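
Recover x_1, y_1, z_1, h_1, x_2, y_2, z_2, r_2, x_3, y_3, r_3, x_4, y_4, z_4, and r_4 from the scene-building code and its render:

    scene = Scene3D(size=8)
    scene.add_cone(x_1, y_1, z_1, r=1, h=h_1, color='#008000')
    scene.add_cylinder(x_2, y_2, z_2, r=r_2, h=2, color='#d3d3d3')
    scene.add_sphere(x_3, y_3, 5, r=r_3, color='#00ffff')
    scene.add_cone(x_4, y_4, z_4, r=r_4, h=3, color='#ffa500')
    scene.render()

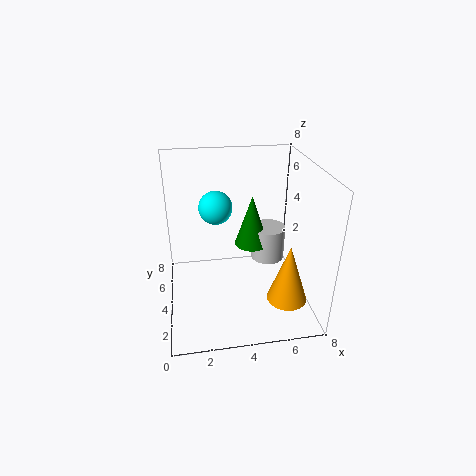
x_1 = 5; y_1 = 5; z_1 = 3; h_1 = 3; x_2 = 6; y_2 = 5; z_2 = 2; r_2 = 1; x_3 = 3; y_3 = 6; r_3 = 1; x_4 = 6; y_4 = 1; z_4 = 2; r_4 = 1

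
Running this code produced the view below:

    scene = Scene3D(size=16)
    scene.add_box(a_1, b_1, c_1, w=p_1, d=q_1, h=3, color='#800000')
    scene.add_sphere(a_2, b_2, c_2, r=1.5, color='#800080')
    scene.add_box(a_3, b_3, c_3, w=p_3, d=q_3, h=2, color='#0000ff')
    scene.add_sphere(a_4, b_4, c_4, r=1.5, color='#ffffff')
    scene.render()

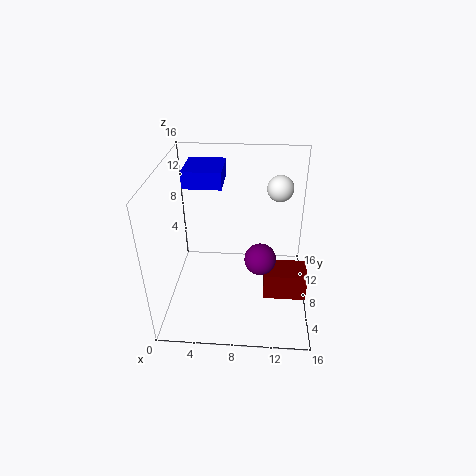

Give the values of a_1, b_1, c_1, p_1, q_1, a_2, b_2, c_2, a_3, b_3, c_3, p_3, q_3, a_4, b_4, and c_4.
a_1 = 11
b_1 = 4
c_1 = 3
p_1 = 4.5
q_1 = 3
a_2 = 10.5
b_2 = 3
c_2 = 9
a_3 = 1.5
b_3 = 10.5
c_3 = 12.5
p_3 = 4.5
q_3 = 5
a_4 = 12.5
b_4 = 11.5
c_4 = 12.5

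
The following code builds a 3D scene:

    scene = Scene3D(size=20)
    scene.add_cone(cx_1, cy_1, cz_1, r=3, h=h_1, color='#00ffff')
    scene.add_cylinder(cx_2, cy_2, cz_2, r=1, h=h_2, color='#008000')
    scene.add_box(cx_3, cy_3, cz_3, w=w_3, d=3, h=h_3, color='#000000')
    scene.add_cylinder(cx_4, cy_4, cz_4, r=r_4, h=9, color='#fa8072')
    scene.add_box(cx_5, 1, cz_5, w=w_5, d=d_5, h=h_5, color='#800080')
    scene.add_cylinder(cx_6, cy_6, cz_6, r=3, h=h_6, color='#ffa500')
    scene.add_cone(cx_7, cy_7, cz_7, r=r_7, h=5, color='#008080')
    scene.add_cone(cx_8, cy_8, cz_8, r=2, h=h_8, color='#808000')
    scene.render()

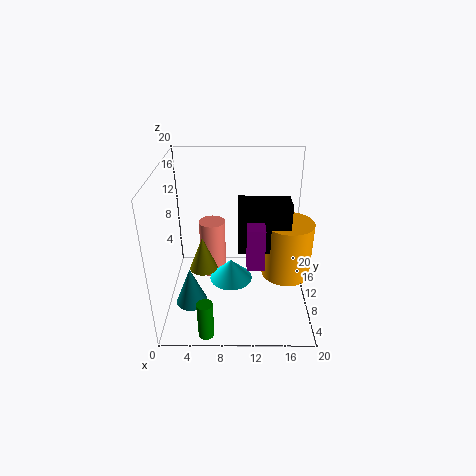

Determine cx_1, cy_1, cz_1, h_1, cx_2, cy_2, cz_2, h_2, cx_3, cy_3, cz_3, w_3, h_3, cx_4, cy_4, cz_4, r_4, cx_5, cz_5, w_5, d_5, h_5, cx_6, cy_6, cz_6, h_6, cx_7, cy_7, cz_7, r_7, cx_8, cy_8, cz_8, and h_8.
cx_1 = 9
cy_1 = 9
cz_1 = 4
h_1 = 3
cx_2 = 6
cy_2 = 1
cz_2 = 1
h_2 = 5
cx_3 = 10
cy_3 = 3
cz_3 = 12
w_3 = 6
h_3 = 6
cx_4 = 6
cy_4 = 15
cz_4 = 1
r_4 = 2
cx_5 = 11
cz_5 = 11
w_5 = 2
d_5 = 7
h_5 = 5
cx_6 = 16
cy_6 = 5
cz_6 = 8
h_6 = 7
cx_7 = 4
cy_7 = 4
cz_7 = 4
r_7 = 2
cx_8 = 5
cy_8 = 10
cz_8 = 5
h_8 = 5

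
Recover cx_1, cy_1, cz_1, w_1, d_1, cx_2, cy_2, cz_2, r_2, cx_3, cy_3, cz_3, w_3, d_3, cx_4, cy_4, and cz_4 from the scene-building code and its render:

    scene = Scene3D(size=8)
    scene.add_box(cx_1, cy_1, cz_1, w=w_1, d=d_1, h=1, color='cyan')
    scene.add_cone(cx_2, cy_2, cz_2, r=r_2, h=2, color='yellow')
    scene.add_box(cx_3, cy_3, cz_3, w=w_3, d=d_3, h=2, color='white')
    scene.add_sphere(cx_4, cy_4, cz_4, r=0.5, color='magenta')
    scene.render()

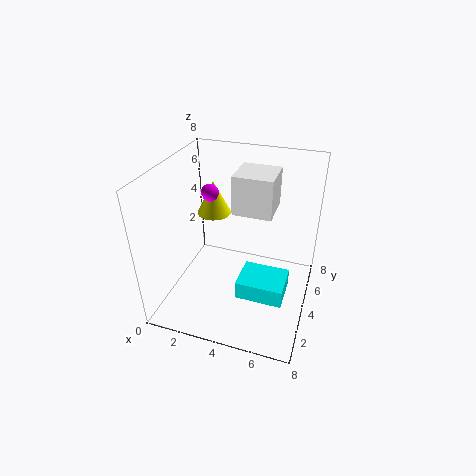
cx_1 = 4.5; cy_1 = 2; cz_1 = 1.5; w_1 = 2.5; d_1 = 2; cx_2 = 2; cy_2 = 5.5; cz_2 = 4.5; r_2 = 1; cx_3 = 4; cy_3 = 3; cz_3 = 6; w_3 = 2; d_3 = 2; cx_4 = 2; cy_4 = 5; cz_4 = 6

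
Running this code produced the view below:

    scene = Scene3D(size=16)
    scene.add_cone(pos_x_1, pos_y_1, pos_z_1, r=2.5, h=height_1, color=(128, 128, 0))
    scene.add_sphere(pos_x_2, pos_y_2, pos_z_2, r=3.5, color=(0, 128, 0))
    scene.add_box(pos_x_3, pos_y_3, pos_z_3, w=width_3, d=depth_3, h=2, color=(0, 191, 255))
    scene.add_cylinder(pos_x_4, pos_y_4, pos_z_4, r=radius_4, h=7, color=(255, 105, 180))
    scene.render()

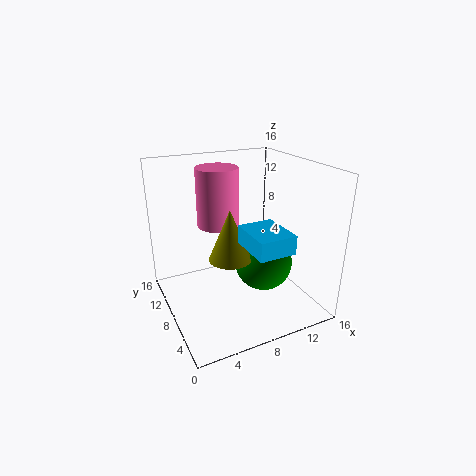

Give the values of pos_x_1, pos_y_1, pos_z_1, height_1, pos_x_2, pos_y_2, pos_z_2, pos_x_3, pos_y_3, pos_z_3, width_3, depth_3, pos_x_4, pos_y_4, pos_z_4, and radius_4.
pos_x_1 = 7.5, pos_y_1 = 9, pos_z_1 = 5, height_1 = 6, pos_x_2 = 12, pos_y_2 = 9, pos_z_2 = 3.5, pos_x_3 = 7.5, pos_y_3 = 2, pos_z_3 = 8, width_3 = 4, depth_3 = 5, pos_x_4 = 7.5, pos_y_4 = 12.5, pos_z_4 = 8, radius_4 = 2.5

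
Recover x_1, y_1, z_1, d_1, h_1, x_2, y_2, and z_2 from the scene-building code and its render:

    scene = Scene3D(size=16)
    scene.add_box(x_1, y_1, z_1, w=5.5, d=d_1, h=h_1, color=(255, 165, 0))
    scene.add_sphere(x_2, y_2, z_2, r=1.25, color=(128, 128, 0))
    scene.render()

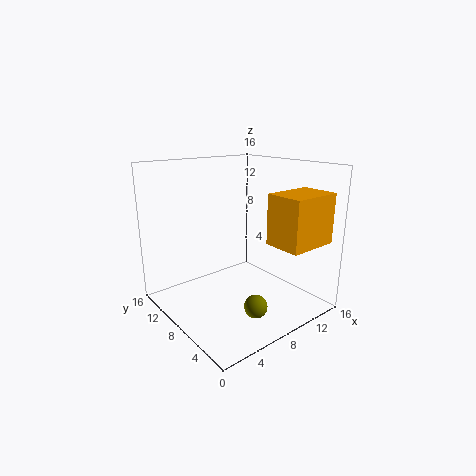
x_1 = 8.75; y_1 = 0.25; z_1 = 8.25; d_1 = 4; h_1 = 5.25; x_2 = 7.25; y_2 = 4; z_2 = 1.5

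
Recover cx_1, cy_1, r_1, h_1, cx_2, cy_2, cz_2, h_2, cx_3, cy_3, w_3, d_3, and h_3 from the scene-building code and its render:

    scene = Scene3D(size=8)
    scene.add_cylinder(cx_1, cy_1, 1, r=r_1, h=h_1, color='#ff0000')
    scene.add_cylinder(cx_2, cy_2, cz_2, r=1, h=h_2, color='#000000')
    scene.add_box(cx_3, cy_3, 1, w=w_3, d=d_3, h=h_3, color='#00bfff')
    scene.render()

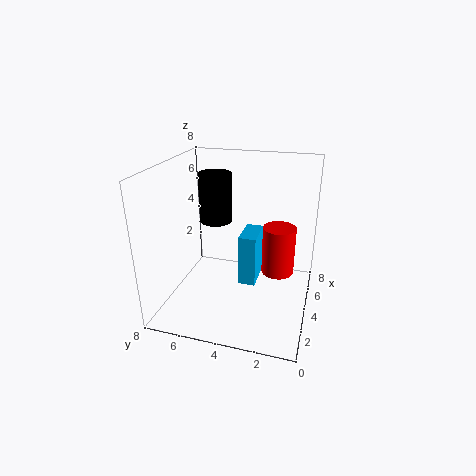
cx_1 = 6, cy_1 = 2, r_1 = 1, h_1 = 3, cx_2 = 6, cy_2 = 6, cz_2 = 4, h_2 = 3, cx_3 = 4, cy_3 = 3, w_3 = 2, d_3 = 1, h_3 = 3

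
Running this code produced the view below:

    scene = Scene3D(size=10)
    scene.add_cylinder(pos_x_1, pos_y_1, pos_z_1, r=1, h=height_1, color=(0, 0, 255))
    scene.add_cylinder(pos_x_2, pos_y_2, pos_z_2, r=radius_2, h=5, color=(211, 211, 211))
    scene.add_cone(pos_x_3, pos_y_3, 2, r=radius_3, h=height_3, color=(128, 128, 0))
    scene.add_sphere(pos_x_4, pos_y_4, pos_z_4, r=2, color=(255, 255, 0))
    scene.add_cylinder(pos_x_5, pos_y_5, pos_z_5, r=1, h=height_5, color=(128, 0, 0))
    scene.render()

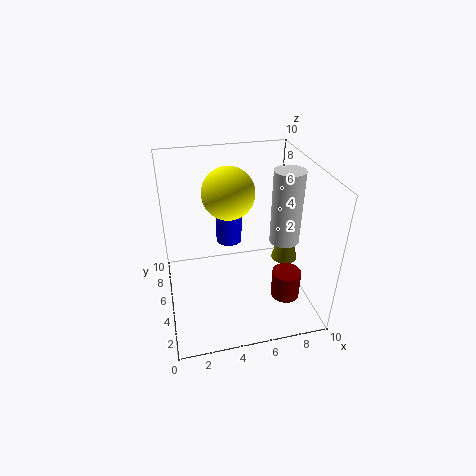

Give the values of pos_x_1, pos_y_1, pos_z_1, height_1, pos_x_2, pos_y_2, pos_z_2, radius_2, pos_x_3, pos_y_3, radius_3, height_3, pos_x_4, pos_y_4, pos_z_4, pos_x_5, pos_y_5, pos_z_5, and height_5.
pos_x_1 = 5; pos_y_1 = 8; pos_z_1 = 3; height_1 = 3; pos_x_2 = 8; pos_y_2 = 4; pos_z_2 = 5; radius_2 = 1; pos_x_3 = 9; pos_y_3 = 6; radius_3 = 1; height_3 = 4; pos_x_4 = 5; pos_y_4 = 8; pos_z_4 = 7; pos_x_5 = 8; pos_y_5 = 3; pos_z_5 = 1; height_5 = 2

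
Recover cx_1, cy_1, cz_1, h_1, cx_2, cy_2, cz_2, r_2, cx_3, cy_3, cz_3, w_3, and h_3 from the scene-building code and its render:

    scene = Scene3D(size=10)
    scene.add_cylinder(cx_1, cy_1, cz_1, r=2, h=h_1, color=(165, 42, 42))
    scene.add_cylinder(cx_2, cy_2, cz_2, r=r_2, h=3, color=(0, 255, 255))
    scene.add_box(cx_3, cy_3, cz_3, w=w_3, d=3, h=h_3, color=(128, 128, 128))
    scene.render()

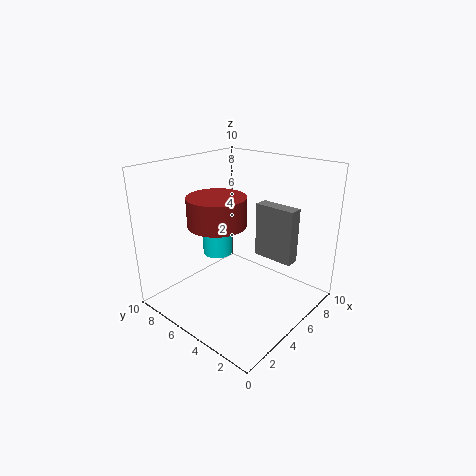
cx_1 = 4; cy_1 = 6; cz_1 = 6; h_1 = 2; cx_2 = 4; cy_2 = 6; cz_2 = 4; r_2 = 1; cx_3 = 7; cy_3 = 2; cz_3 = 3; w_3 = 1; h_3 = 4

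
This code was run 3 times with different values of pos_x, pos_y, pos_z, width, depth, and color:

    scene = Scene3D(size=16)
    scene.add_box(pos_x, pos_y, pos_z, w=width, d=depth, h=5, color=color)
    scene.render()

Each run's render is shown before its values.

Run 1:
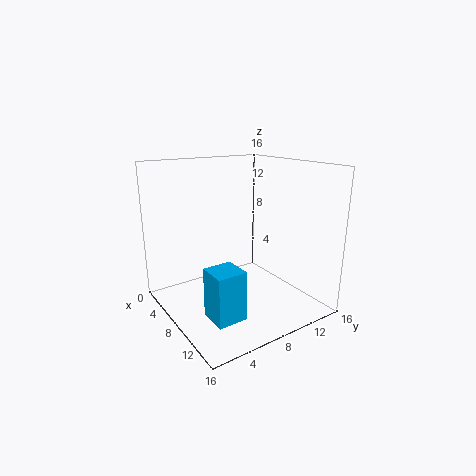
pos_x = 11; pos_y = 2; pos_z = 2; width = 3; depth = 3; color = 'deepskyblue'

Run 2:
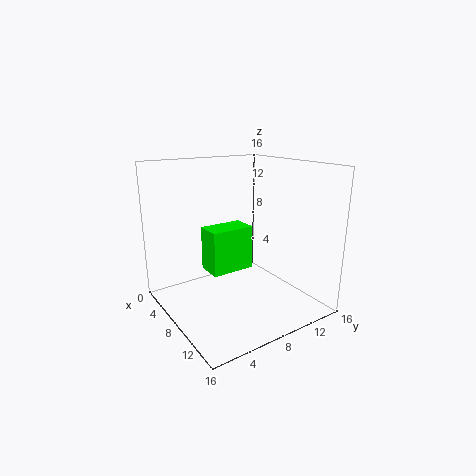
pos_x = 5; pos_y = 5; pos_z = 4; width = 3; depth = 5; color = 'lime'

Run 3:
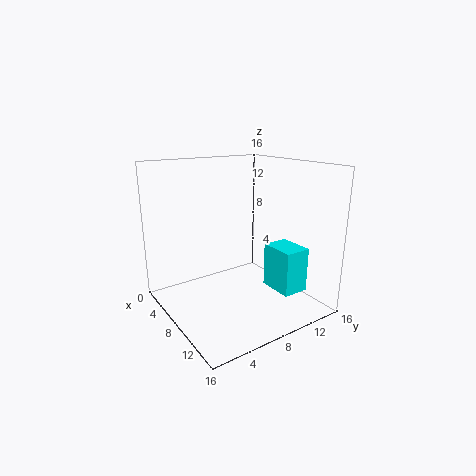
pos_x = 9; pos_y = 11; pos_z = 2; width = 4; depth = 3; color = 'cyan'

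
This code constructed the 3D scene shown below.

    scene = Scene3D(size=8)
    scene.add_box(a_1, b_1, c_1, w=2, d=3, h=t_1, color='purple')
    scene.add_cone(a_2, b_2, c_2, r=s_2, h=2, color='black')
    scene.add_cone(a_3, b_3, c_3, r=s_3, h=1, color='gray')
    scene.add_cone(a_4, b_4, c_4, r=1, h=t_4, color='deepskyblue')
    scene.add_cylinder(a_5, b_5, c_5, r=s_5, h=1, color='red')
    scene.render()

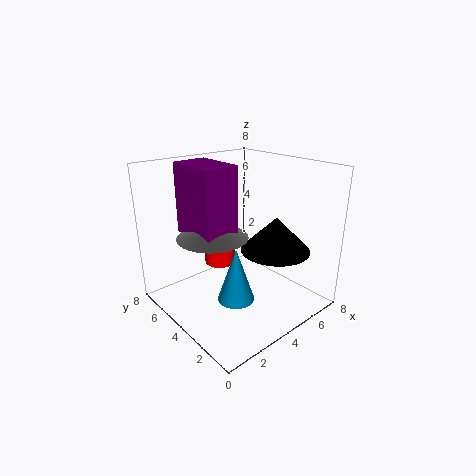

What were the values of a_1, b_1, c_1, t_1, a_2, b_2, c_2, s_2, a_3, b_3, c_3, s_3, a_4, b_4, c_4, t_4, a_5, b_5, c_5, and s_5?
a_1 = 2, b_1 = 4, c_1 = 4, t_1 = 4, a_2 = 6, b_2 = 3, c_2 = 3, s_2 = 2, a_3 = 3, b_3 = 5, c_3 = 4, s_3 = 2, a_4 = 3, b_4 = 3, c_4 = 1, t_4 = 3, a_5 = 5, b_5 = 7, c_5 = 1, s_5 = 1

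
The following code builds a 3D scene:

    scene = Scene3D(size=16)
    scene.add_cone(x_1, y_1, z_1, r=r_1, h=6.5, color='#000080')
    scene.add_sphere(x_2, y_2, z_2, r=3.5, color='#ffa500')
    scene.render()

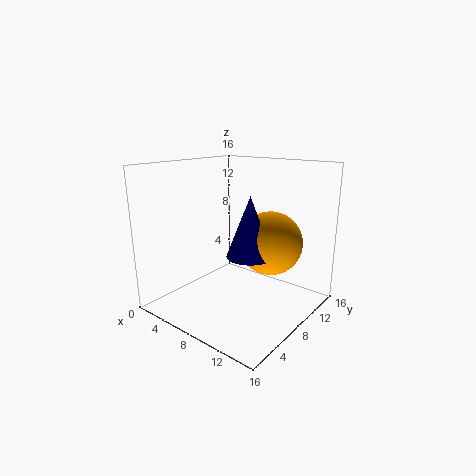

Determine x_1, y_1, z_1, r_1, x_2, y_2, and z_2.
x_1 = 10
y_1 = 7.5
z_1 = 6.5
r_1 = 2.5
x_2 = 11
y_2 = 10
z_2 = 7.5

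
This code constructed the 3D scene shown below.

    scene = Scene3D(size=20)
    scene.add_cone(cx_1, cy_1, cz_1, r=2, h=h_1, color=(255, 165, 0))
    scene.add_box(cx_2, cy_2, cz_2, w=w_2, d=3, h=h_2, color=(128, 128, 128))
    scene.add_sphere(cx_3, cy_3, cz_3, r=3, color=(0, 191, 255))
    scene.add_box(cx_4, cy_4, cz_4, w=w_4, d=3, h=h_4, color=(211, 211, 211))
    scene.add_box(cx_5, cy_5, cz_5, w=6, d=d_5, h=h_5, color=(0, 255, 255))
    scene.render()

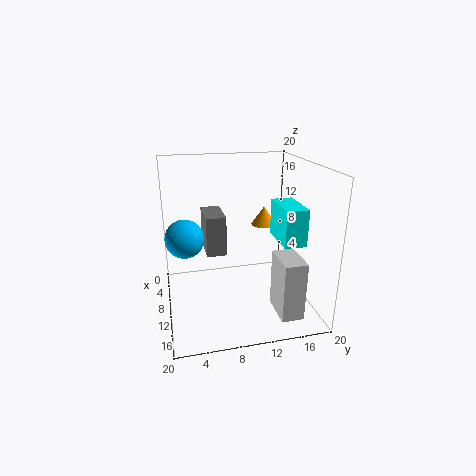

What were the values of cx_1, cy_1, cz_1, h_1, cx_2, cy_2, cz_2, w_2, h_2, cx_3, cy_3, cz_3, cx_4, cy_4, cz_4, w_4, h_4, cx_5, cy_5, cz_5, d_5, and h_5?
cx_1 = 3
cy_1 = 16
cz_1 = 9
h_1 = 3
cx_2 = 1
cy_2 = 6
cz_2 = 6
w_2 = 6
h_2 = 6
cx_3 = 4
cy_3 = 3
cz_3 = 8
cx_4 = 13
cy_4 = 14
cz_4 = 1
w_4 = 5
h_4 = 8
cx_5 = 9
cy_5 = 15
cz_5 = 10
d_5 = 3
h_5 = 5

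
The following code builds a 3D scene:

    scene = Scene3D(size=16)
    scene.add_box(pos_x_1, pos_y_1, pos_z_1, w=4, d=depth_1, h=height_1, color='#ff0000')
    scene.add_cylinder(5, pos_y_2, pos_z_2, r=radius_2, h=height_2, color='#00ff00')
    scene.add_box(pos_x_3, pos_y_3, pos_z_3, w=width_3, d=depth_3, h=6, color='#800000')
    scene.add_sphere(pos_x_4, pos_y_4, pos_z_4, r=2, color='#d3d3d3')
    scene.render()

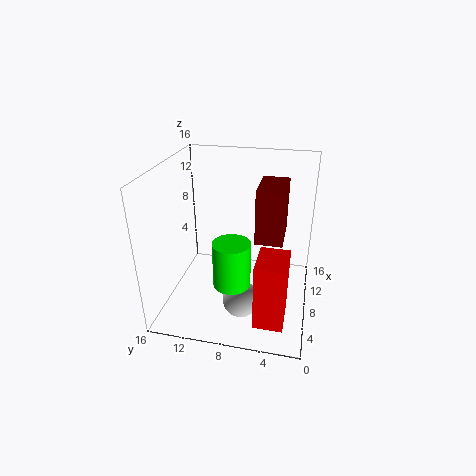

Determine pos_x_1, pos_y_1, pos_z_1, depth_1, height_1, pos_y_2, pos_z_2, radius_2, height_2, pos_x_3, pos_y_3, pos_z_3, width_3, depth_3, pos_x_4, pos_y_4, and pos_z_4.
pos_x_1 = 1, pos_y_1 = 2, pos_z_1 = 2, depth_1 = 3, height_1 = 7, pos_y_2 = 8, pos_z_2 = 4, radius_2 = 2, height_2 = 5, pos_x_3 = 7, pos_y_3 = 3, pos_z_3 = 8, width_3 = 5, depth_3 = 3, pos_x_4 = 5, pos_y_4 = 7, pos_z_4 = 2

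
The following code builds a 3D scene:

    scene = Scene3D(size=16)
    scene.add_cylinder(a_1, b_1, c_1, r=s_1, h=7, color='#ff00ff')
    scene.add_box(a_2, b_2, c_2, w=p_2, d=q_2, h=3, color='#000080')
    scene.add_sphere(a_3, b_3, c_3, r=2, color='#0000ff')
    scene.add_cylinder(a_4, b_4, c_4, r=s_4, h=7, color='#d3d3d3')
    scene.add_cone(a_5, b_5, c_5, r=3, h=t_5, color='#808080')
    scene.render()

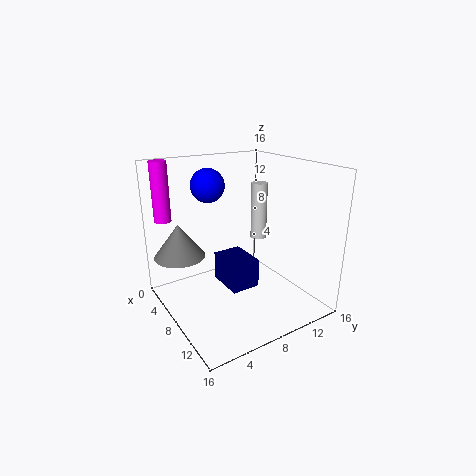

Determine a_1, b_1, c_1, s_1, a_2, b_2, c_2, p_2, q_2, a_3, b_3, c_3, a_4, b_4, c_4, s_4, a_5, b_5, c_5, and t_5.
a_1 = 1; b_1 = 2; c_1 = 9; s_1 = 1; a_2 = 8; b_2 = 5; c_2 = 4; p_2 = 4; q_2 = 3; a_3 = 3; b_3 = 7; c_3 = 13; a_4 = 5; b_4 = 13; c_4 = 6; s_4 = 1; a_5 = 3; b_5 = 3; c_5 = 5; t_5 = 4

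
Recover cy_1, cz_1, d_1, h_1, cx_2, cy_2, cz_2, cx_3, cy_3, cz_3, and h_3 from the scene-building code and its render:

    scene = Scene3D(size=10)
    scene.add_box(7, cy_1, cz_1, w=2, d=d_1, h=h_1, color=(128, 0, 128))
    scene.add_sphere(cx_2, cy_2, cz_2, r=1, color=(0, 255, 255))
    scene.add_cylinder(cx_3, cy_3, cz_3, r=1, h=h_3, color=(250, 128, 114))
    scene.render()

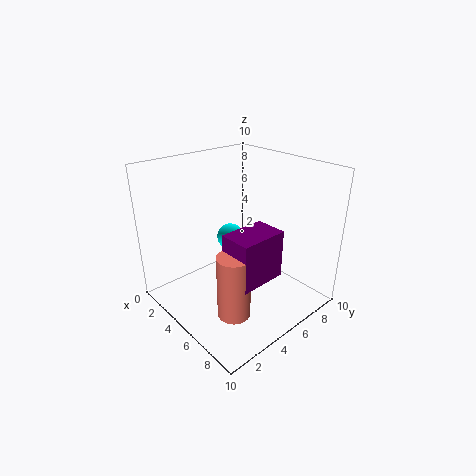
cy_1 = 2, cz_1 = 4, d_1 = 3, h_1 = 3, cx_2 = 3, cy_2 = 6, cz_2 = 4, cx_3 = 8, cy_3 = 2, cz_3 = 2, h_3 = 4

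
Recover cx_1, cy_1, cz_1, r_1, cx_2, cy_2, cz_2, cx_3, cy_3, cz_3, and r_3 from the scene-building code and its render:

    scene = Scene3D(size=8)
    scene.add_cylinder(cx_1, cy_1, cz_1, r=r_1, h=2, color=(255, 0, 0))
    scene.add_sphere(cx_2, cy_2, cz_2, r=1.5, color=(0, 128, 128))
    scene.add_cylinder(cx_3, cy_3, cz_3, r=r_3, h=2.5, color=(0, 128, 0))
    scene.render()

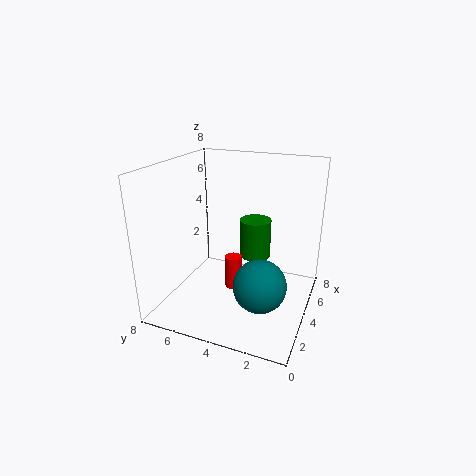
cx_1 = 4.5
cy_1 = 4.5
cz_1 = 0.5
r_1 = 0.5
cx_2 = 3.5
cy_2 = 2.5
cz_2 = 1.5
cx_3 = 7
cy_3 = 4
cz_3 = 1.5
r_3 = 1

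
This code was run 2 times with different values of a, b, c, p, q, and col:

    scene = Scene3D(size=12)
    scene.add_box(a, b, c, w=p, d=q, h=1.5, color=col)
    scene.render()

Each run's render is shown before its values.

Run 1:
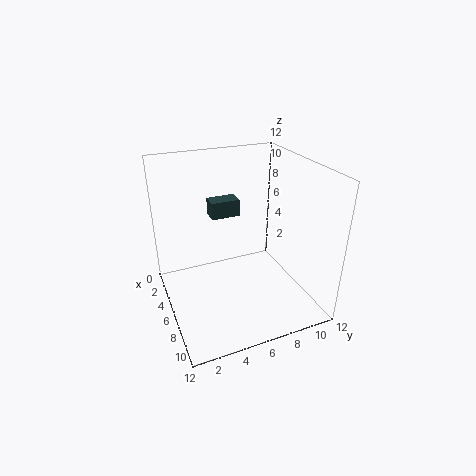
a = 2.5, b = 4.5, c = 7, p = 1.5, q = 2.5, col = 'darkslategray'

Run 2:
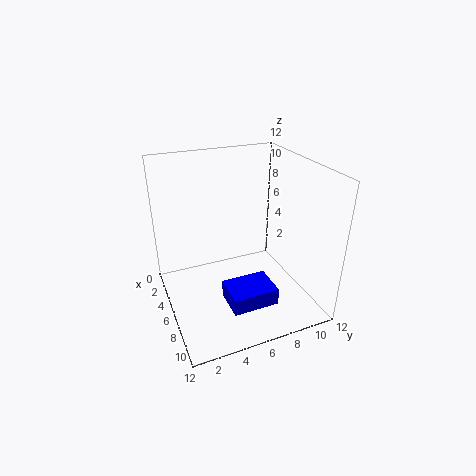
a = 6, b = 4.5, c = 0.5, p = 3, q = 4, col = 'blue'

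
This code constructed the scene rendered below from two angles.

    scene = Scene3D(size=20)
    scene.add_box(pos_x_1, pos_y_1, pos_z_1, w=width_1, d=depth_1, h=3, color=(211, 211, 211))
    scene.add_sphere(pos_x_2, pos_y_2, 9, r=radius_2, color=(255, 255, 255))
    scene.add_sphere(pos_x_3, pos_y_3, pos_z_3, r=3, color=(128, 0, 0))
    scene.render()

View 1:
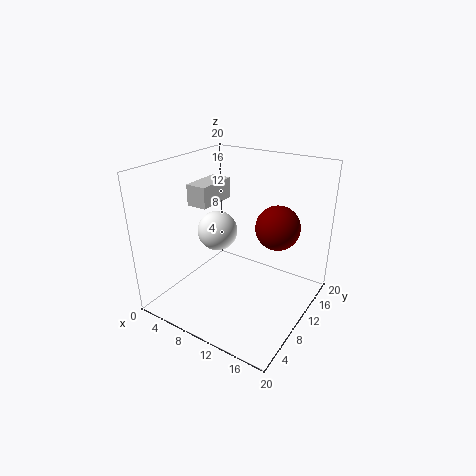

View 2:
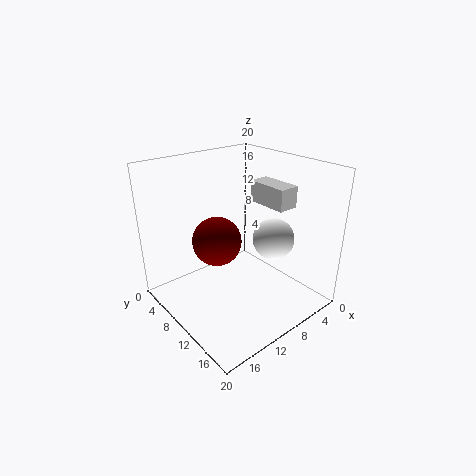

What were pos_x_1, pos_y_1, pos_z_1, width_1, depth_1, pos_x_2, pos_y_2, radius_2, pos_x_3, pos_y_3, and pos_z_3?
pos_x_1 = 3
pos_y_1 = 8
pos_z_1 = 14
width_1 = 3
depth_1 = 6
pos_x_2 = 5
pos_y_2 = 12
radius_2 = 3
pos_x_3 = 15
pos_y_3 = 12
pos_z_3 = 12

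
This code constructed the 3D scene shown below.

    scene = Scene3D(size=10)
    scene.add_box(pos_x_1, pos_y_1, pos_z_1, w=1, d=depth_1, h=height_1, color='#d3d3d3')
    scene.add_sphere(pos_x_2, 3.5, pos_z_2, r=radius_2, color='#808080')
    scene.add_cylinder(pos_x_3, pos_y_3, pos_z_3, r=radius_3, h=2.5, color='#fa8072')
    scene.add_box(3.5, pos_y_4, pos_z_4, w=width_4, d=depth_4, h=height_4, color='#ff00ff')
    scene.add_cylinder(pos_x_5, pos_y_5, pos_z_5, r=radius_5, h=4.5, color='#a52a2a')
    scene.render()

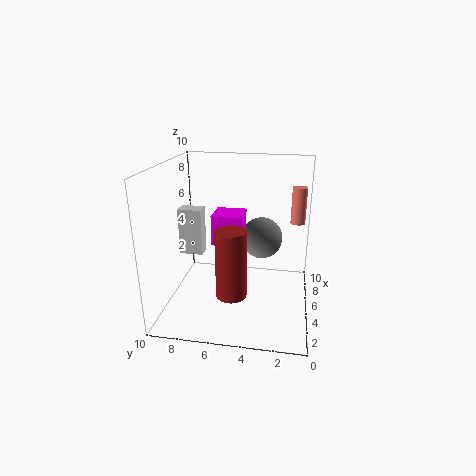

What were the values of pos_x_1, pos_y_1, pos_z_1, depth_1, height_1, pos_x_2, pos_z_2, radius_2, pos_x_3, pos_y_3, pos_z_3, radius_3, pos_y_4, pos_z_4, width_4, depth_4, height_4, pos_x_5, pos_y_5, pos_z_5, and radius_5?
pos_x_1 = 3
pos_y_1 = 7
pos_z_1 = 4.5
depth_1 = 1.5
height_1 = 3
pos_x_2 = 6.5
pos_z_2 = 4.5
radius_2 = 1.5
pos_x_3 = 6
pos_y_3 = 1
pos_z_3 = 6
radius_3 = 0.5
pos_y_4 = 4.5
pos_z_4 = 5
width_4 = 2
depth_4 = 2
height_4 = 2
pos_x_5 = 2.5
pos_y_5 = 5
pos_z_5 = 2
radius_5 = 1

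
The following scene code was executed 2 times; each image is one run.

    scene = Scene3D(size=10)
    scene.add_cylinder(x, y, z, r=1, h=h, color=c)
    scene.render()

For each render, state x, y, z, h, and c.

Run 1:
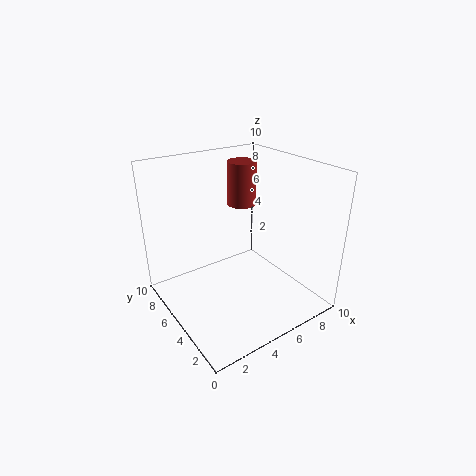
x = 6
y = 6
z = 7
h = 3
c = 'brown'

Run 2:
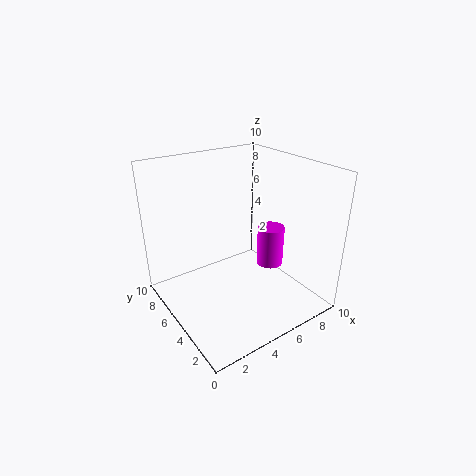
x = 8
y = 5
z = 2
h = 3
c = 'magenta'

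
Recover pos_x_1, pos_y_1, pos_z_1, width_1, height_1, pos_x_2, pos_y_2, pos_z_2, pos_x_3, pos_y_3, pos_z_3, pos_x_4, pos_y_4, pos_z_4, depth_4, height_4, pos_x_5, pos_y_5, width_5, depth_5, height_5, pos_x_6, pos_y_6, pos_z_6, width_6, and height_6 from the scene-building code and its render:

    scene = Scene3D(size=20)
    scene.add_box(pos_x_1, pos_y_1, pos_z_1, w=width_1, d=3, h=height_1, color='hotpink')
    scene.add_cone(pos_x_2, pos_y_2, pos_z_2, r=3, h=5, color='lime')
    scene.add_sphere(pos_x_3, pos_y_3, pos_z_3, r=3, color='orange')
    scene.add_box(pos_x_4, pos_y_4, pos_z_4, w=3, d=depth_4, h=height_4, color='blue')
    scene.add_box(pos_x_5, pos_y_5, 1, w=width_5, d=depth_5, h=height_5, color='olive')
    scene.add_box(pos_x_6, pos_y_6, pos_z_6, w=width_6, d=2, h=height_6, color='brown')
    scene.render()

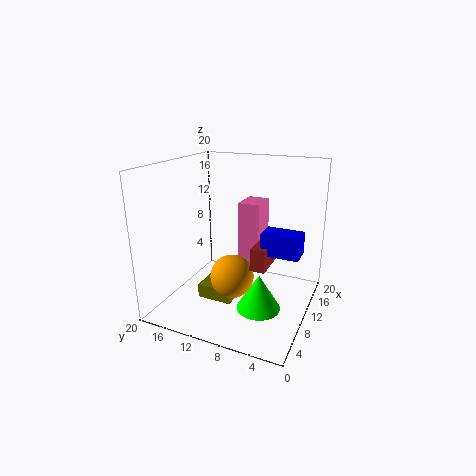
pos_x_1 = 10; pos_y_1 = 7; pos_z_1 = 6; width_1 = 4; height_1 = 9; pos_x_2 = 8; pos_y_2 = 6; pos_z_2 = 1; pos_x_3 = 8; pos_y_3 = 10; pos_z_3 = 5; pos_x_4 = 8; pos_y_4 = 1; pos_z_4 = 9; depth_4 = 5; height_4 = 3; pos_x_5 = 7; pos_y_5 = 10; width_5 = 5; depth_5 = 5; height_5 = 2; pos_x_6 = 7; pos_y_6 = 5; pos_z_6 = 7; width_6 = 7; height_6 = 3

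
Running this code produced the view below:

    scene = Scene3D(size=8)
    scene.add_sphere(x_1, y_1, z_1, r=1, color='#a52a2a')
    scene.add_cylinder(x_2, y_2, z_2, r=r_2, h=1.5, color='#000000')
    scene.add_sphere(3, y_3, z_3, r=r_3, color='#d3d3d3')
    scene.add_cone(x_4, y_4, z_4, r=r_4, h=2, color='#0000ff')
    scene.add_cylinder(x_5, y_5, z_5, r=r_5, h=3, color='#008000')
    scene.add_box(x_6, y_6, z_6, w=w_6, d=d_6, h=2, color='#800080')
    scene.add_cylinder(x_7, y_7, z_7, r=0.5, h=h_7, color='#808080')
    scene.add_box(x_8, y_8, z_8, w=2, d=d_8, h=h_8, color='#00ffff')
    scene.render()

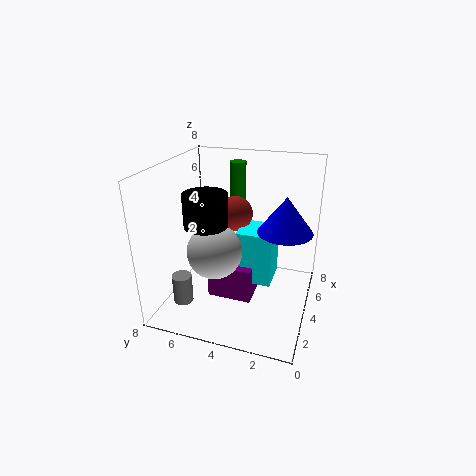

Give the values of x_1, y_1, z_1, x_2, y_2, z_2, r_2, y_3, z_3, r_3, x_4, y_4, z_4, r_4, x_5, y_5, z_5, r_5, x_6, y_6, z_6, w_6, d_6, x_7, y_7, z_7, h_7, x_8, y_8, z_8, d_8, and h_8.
x_1 = 5
y_1 = 4.5
z_1 = 5
x_2 = 1
y_2 = 4.5
z_2 = 6
r_2 = 1
y_3 = 5
z_3 = 3.5
r_3 = 1.5
x_4 = 4.5
y_4 = 1.5
z_4 = 4.5
r_4 = 1.5
x_5 = 7
y_5 = 5
z_5 = 4.5
r_5 = 0.5
x_6 = 3
y_6 = 3
z_6 = 0.5
w_6 = 2
d_6 = 2.5
x_7 = 1
y_7 = 6
z_7 = 1.5
h_7 = 1.5
x_8 = 3.5
y_8 = 2
z_8 = 1.5
d_8 = 2
h_8 = 3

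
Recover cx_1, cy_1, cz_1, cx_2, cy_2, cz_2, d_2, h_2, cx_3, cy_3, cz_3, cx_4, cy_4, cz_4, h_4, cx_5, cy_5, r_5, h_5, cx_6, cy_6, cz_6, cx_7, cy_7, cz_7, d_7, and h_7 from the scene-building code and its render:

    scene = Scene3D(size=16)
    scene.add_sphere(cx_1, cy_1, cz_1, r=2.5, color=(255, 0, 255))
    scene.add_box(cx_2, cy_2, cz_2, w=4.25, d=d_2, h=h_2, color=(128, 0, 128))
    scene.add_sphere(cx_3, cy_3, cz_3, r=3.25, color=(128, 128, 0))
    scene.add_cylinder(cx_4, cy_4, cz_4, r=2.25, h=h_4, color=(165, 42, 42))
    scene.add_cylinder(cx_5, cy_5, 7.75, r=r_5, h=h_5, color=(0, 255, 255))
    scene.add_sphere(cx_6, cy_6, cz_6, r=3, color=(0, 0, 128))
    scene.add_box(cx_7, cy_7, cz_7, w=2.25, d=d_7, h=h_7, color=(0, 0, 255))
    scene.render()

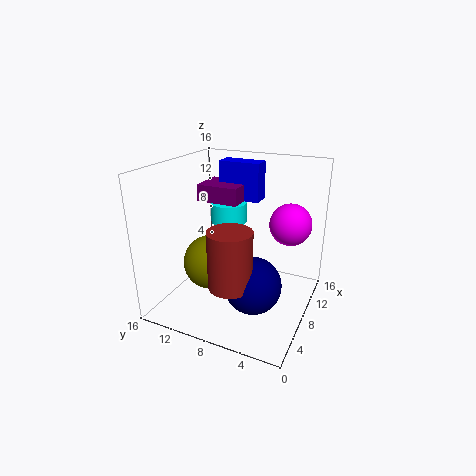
cx_1 = 13, cy_1 = 3.5, cz_1 = 8.5, cx_2 = 9.5, cy_2 = 9, cz_2 = 11, d_2 = 5, h_2 = 2, cx_3 = 8.25, cy_3 = 11.75, cz_3 = 4, cx_4 = 3.5, cy_4 = 6.75, cz_4 = 4.75, h_4 = 6, cx_5 = 12.75, cy_5 = 11.5, r_5 = 2.25, h_5 = 2.5, cx_6 = 5.25, cy_6 = 5, cz_6 = 4.25, cx_7 = 11.75, cy_7 = 7.25, cz_7 = 11, d_7 = 5, h_7 = 4.5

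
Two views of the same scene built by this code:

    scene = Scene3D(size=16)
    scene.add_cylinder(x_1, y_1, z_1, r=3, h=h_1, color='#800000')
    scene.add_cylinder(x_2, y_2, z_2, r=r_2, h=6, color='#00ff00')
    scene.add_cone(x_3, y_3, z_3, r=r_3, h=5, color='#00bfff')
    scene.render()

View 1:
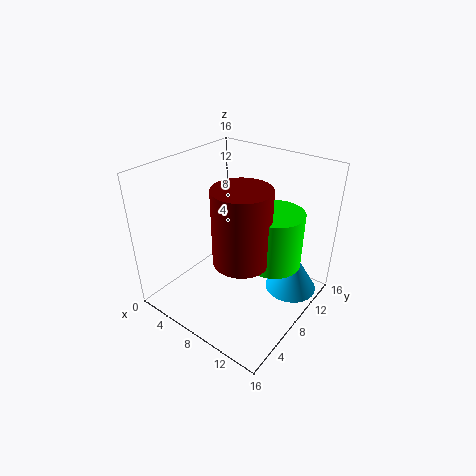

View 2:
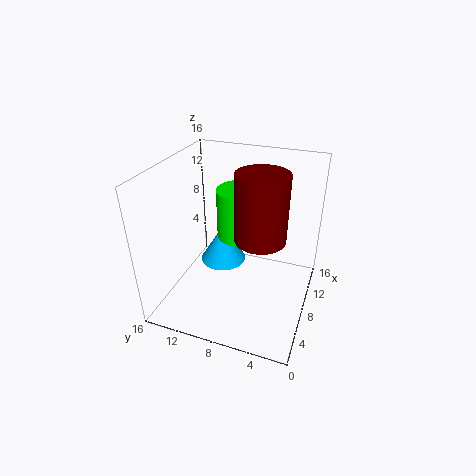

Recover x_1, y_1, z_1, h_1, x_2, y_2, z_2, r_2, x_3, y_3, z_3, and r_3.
x_1 = 10; y_1 = 6; z_1 = 7; h_1 = 8; x_2 = 12; y_2 = 9; z_2 = 6; r_2 = 3; x_3 = 13; y_3 = 12; z_3 = 1; r_3 = 3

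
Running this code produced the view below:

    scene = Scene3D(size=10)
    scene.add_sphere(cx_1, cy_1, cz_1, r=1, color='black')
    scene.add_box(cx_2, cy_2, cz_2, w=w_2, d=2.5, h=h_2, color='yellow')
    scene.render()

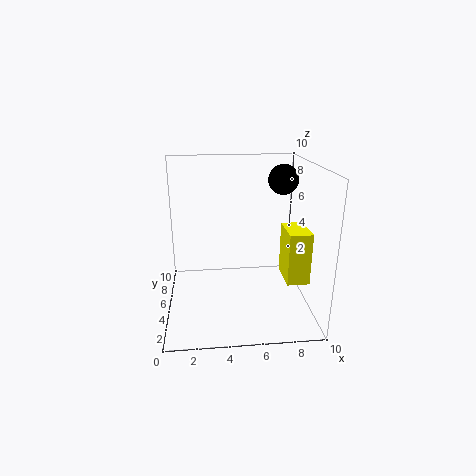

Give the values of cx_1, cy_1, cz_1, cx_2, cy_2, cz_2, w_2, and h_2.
cx_1 = 8
cy_1 = 5
cz_1 = 9
cx_2 = 8
cy_2 = 2.5
cz_2 = 2.5
w_2 = 1.5
h_2 = 3.5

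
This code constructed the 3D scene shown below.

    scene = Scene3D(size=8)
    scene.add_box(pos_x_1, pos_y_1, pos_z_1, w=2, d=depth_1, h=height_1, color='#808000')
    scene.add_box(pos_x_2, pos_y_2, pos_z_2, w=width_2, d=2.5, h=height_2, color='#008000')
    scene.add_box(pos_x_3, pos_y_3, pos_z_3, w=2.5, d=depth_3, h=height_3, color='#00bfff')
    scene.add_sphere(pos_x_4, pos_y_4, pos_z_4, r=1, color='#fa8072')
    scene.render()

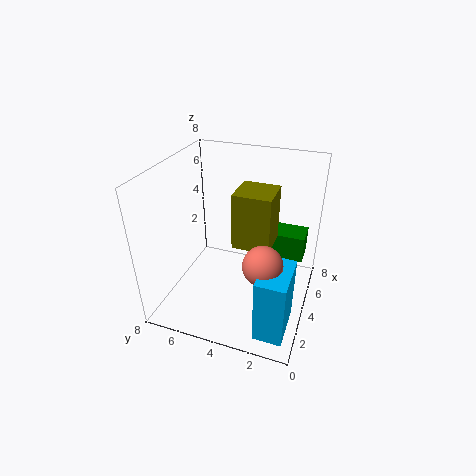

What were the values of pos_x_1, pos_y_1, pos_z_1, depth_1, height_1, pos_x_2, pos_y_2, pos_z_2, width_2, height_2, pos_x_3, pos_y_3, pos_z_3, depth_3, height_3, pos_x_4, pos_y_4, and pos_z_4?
pos_x_1 = 3
pos_y_1 = 2
pos_z_1 = 4
depth_1 = 2
height_1 = 3
pos_x_2 = 5
pos_y_2 = 0.5
pos_z_2 = 2.5
width_2 = 1.5
height_2 = 1.5
pos_x_3 = 0.5
pos_y_3 = 0.5
pos_z_3 = 0.5
depth_3 = 1.5
height_3 = 3.5
pos_x_4 = 2
pos_y_4 = 2
pos_z_4 = 4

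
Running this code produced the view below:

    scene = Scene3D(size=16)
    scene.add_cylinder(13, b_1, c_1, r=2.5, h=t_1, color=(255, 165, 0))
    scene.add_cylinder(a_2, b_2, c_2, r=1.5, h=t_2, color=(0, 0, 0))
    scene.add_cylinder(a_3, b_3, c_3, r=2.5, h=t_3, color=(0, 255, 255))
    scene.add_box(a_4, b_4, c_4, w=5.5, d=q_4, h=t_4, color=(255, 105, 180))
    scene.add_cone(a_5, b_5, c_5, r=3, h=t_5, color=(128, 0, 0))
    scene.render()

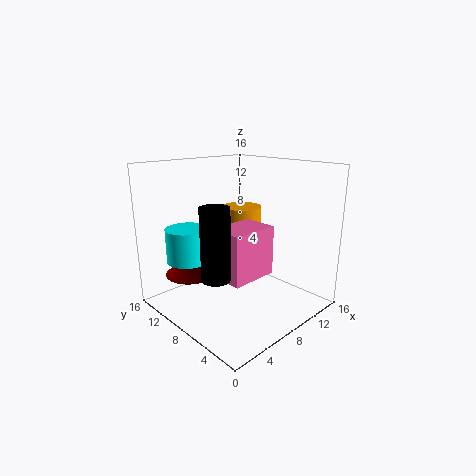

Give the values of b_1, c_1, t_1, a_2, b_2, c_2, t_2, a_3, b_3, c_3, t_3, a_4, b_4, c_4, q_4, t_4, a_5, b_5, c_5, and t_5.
b_1 = 12.5, c_1 = 6, t_1 = 4, a_2 = 3.5, b_2 = 6.5, c_2 = 5, t_2 = 7.5, a_3 = 5, b_3 = 13.5, c_3 = 4.5, t_3 = 4, a_4 = 5, b_4 = 5, c_4 = 4, q_4 = 4, t_4 = 5.5, a_5 = 5, b_5 = 13, c_5 = 3, t_5 = 2.5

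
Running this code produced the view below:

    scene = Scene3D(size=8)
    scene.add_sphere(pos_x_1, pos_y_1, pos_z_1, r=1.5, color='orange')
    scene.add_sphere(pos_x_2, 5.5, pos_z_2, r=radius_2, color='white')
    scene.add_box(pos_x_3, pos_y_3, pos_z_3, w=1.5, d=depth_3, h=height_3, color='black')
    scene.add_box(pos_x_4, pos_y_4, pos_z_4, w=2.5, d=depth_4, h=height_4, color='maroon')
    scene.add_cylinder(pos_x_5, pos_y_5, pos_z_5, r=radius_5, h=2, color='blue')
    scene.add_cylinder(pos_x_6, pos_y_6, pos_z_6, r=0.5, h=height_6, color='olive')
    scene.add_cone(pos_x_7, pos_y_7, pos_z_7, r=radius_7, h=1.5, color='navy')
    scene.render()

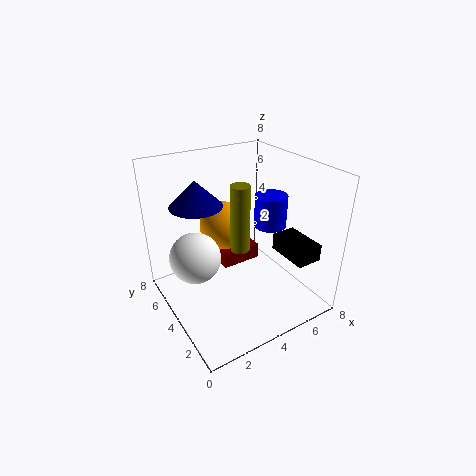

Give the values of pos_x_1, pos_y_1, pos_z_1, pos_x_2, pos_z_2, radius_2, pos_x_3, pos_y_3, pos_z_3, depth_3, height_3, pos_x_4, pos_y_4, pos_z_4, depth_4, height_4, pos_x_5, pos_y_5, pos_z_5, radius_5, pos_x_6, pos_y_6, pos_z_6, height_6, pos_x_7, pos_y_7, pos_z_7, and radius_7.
pos_x_1 = 4.5, pos_y_1 = 6.5, pos_z_1 = 3.5, pos_x_2 = 2, pos_z_2 = 2.5, radius_2 = 1.5, pos_x_3 = 6.5, pos_y_3 = 1.5, pos_z_3 = 2.5, depth_3 = 2.5, height_3 = 1, pos_x_4 = 4, pos_y_4 = 5.5, pos_z_4 = 1, depth_4 = 2.5, height_4 = 1, pos_x_5 = 7, pos_y_5 = 5, pos_z_5 = 3.5, radius_5 = 1, pos_x_6 = 3.5, pos_y_6 = 3, pos_z_6 = 4, height_6 = 3.5, pos_x_7 = 2.5, pos_y_7 = 6, pos_z_7 = 5.5, radius_7 = 1.5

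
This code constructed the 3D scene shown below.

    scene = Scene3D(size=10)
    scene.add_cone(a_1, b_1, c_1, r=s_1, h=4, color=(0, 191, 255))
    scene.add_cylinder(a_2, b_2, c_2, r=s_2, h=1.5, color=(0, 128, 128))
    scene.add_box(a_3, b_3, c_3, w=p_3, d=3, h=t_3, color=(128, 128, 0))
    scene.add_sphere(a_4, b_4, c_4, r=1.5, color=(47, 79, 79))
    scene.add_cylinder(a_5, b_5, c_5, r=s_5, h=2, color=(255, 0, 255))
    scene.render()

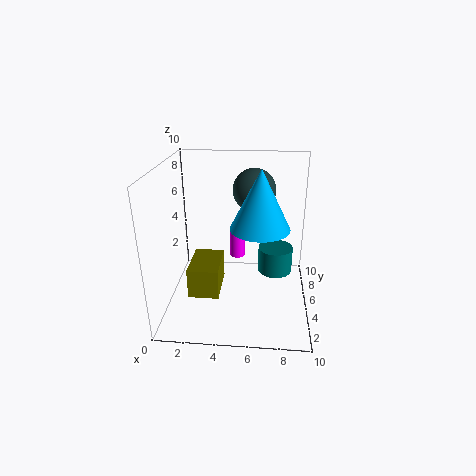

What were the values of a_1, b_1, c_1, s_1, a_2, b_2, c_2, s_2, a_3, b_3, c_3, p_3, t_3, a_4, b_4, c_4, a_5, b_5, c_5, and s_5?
a_1 = 6.5, b_1 = 4.5, c_1 = 6, s_1 = 2, a_2 = 7.5, b_2 = 2, c_2 = 4.5, s_2 = 1, a_3 = 2, b_3 = 2, c_3 = 2, p_3 = 2, t_3 = 2, a_4 = 6, b_4 = 6.5, c_4 = 8, a_5 = 5, b_5 = 4.5, c_5 = 4, s_5 = 0.5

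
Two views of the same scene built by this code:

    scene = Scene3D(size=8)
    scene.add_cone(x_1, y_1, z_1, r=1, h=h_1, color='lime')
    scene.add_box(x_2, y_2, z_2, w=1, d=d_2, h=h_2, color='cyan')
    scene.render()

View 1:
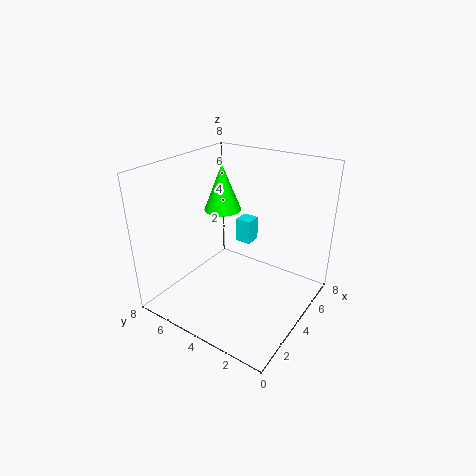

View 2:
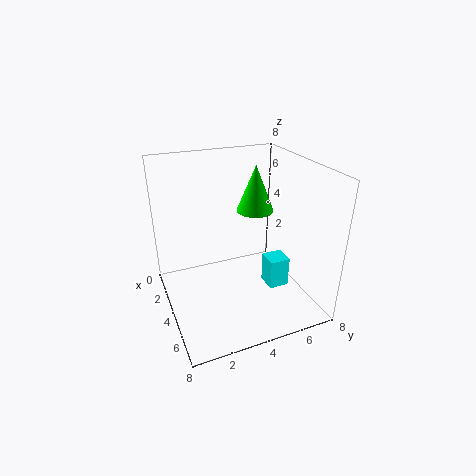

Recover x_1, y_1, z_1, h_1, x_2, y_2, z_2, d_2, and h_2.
x_1 = 4, y_1 = 5, z_1 = 5.5, h_1 = 2.5, x_2 = 6, y_2 = 4.5, z_2 = 2.5, d_2 = 1, h_2 = 1.5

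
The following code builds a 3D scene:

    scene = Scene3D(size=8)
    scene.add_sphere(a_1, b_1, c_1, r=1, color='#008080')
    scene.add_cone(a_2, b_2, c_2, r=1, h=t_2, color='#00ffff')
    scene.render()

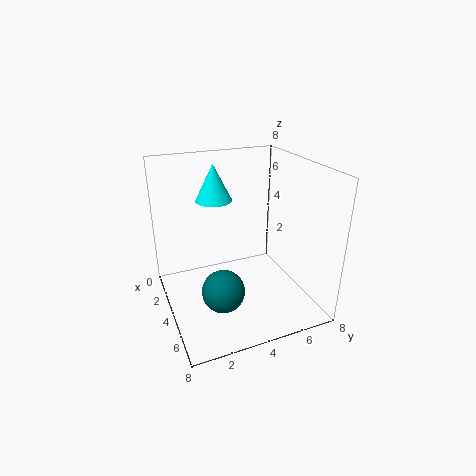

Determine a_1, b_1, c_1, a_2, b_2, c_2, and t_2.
a_1 = 7, b_1 = 2, c_1 = 3, a_2 = 3, b_2 = 3, c_2 = 6, t_2 = 2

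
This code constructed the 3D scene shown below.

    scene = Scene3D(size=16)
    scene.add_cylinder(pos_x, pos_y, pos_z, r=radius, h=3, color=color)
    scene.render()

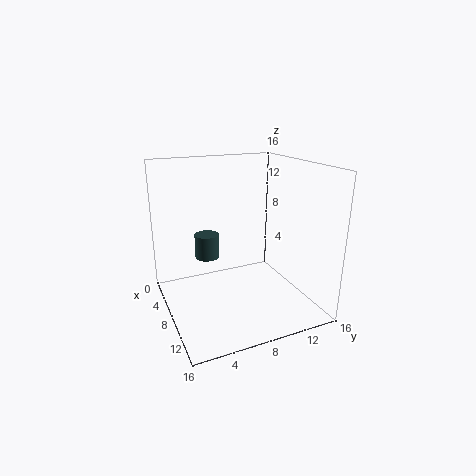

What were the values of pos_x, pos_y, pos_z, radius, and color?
pos_x = 3, pos_y = 6, pos_z = 4, radius = 1.5, color = 'darkslategray'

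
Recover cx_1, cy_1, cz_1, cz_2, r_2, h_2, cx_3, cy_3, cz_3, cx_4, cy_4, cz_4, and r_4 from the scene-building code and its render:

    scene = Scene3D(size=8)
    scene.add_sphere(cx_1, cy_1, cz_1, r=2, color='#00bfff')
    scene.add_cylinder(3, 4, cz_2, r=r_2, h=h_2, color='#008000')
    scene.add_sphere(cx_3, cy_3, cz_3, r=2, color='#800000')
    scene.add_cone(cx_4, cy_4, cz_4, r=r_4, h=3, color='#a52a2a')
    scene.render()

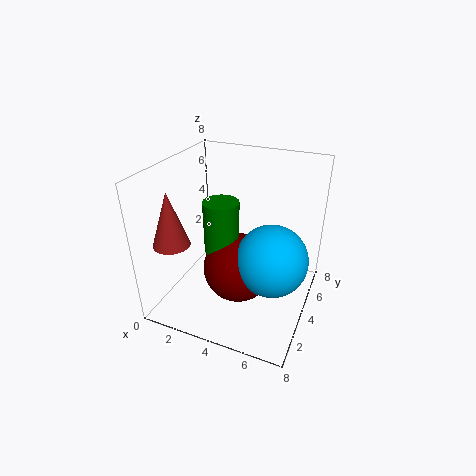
cx_1 = 6
cy_1 = 4
cz_1 = 3
cz_2 = 3
r_2 = 1
h_2 = 3
cx_3 = 4
cy_3 = 4
cz_3 = 2
cx_4 = 1
cy_4 = 2
cz_4 = 4
r_4 = 1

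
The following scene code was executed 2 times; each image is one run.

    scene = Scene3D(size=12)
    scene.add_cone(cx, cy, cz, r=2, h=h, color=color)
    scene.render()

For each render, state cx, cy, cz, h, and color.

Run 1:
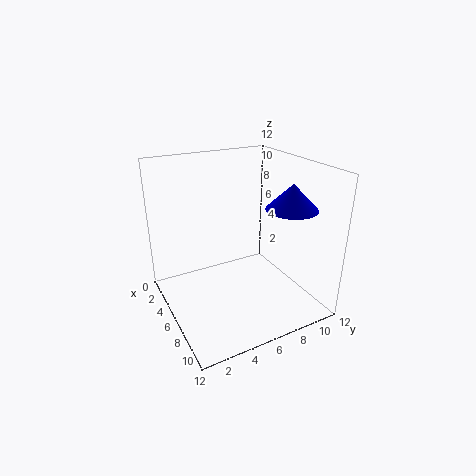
cx = 9; cy = 9; cz = 9; h = 2; color = 'blue'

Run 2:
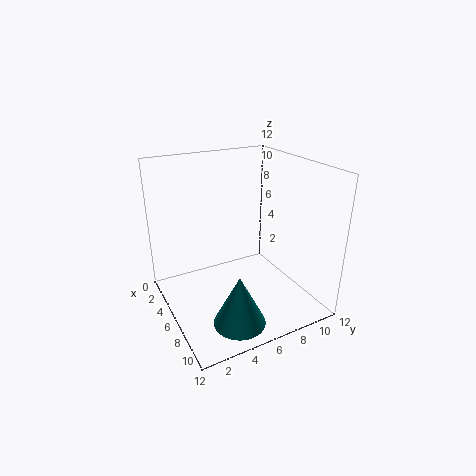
cx = 10; cy = 4; cz = 1; h = 4; color = 'teal'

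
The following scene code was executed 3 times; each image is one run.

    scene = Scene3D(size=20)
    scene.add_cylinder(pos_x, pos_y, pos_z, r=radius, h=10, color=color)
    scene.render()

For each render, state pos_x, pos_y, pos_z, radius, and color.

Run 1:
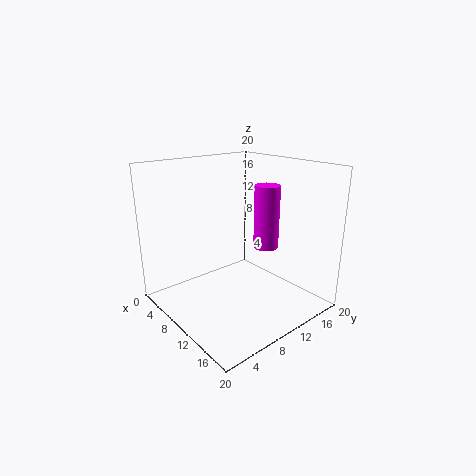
pos_x = 8
pos_y = 17.5
pos_z = 6
radius = 2
color = 'magenta'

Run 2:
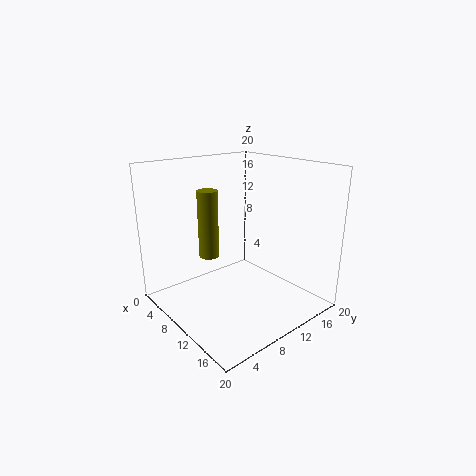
pos_x = 5
pos_y = 8.5
pos_z = 6
radius = 1.5
color = 'olive'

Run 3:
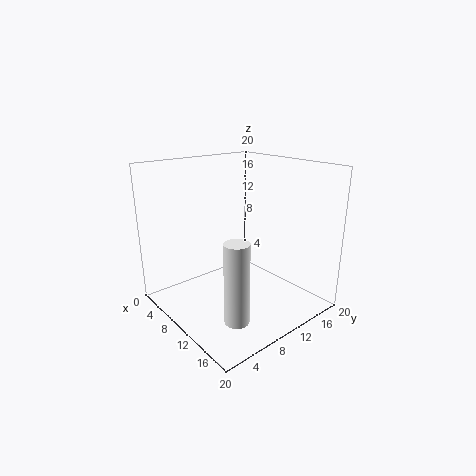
pos_x = 17
pos_y = 4
pos_z = 3
radius = 1.5
color = 'white'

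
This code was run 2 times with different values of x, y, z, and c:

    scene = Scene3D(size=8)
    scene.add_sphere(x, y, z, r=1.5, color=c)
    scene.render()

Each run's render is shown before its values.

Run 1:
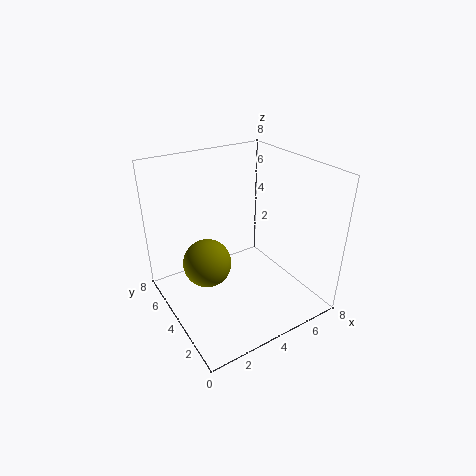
x = 3
y = 6
z = 1.5
c = 'olive'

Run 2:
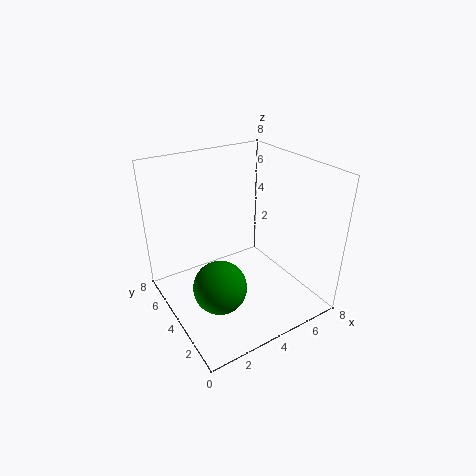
x = 2.5
y = 3.5
z = 1.5
c = 'green'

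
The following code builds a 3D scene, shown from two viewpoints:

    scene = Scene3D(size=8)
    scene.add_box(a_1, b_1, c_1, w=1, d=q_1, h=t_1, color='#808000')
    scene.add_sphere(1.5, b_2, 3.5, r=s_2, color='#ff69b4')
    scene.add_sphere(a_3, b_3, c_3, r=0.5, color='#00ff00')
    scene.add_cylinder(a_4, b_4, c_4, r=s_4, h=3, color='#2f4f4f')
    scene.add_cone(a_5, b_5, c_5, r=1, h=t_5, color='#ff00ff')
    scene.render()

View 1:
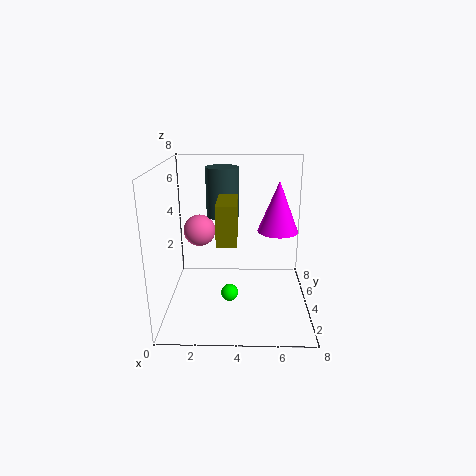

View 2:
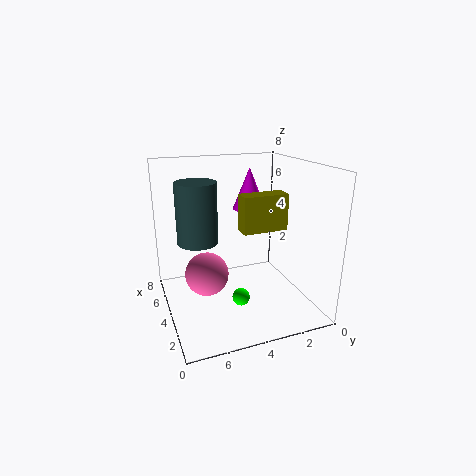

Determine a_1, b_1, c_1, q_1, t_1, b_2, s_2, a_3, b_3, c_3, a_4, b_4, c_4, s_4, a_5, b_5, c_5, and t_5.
a_1 = 3
b_1 = 1.5
c_1 = 4.5
q_1 = 2.5
t_1 = 2
b_2 = 6.5
s_2 = 1
a_3 = 3.5
b_3 = 4
c_3 = 0.5
a_4 = 3
b_4 = 6.5
c_4 = 4.5
s_4 = 1
a_5 = 6
b_5 = 2.5
c_5 = 5
t_5 = 2.5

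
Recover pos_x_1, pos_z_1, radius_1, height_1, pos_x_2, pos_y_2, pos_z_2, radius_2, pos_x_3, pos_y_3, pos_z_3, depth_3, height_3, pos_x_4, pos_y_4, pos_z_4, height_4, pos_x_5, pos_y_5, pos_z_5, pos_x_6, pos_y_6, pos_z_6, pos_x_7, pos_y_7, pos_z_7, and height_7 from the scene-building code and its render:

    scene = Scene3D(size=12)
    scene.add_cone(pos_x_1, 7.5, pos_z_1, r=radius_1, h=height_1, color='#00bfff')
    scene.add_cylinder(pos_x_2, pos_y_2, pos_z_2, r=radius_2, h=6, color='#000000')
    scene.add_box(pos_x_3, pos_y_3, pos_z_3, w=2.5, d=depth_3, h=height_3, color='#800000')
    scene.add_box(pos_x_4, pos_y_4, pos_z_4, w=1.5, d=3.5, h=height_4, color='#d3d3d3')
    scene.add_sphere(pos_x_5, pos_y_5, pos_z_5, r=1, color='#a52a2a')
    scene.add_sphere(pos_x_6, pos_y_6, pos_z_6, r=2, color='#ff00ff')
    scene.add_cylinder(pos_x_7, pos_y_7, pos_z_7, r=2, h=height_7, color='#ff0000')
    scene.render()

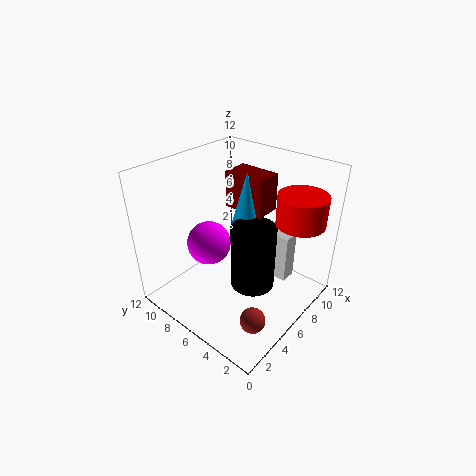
pos_x_1 = 9, pos_z_1 = 5, radius_1 = 1.5, height_1 = 5.5, pos_x_2 = 7.5, pos_y_2 = 5.5, pos_z_2 = 0.5, radius_2 = 2, pos_x_3 = 9, pos_y_3 = 6, pos_z_3 = 6.5, depth_3 = 4, height_3 = 3.5, pos_x_4 = 9, pos_y_4 = 3, pos_z_4 = 1, height_4 = 4.5, pos_x_5 = 3, pos_y_5 = 2, pos_z_5 = 1.5, pos_x_6 = 6, pos_y_6 = 9.5, pos_z_6 = 4, pos_x_7 = 9, pos_y_7 = 2, pos_z_7 = 7.5, height_7 = 2.5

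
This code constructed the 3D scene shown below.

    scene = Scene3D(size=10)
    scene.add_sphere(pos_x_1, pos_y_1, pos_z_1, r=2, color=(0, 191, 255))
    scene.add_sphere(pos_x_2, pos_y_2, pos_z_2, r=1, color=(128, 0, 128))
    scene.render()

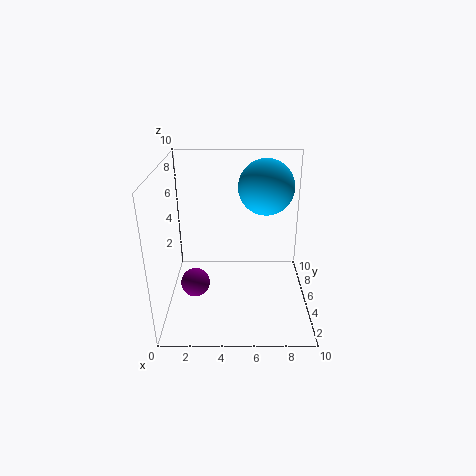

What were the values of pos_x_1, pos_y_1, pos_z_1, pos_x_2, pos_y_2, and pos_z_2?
pos_x_1 = 7; pos_y_1 = 7; pos_z_1 = 8; pos_x_2 = 2; pos_y_2 = 4; pos_z_2 = 2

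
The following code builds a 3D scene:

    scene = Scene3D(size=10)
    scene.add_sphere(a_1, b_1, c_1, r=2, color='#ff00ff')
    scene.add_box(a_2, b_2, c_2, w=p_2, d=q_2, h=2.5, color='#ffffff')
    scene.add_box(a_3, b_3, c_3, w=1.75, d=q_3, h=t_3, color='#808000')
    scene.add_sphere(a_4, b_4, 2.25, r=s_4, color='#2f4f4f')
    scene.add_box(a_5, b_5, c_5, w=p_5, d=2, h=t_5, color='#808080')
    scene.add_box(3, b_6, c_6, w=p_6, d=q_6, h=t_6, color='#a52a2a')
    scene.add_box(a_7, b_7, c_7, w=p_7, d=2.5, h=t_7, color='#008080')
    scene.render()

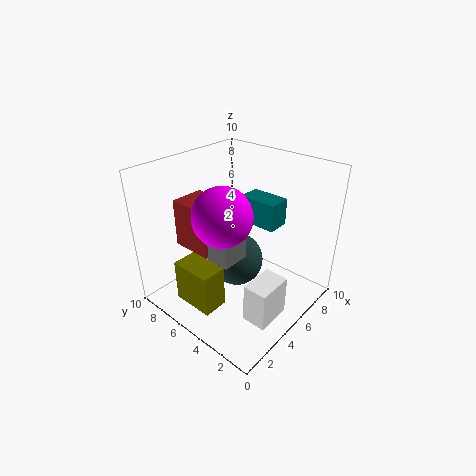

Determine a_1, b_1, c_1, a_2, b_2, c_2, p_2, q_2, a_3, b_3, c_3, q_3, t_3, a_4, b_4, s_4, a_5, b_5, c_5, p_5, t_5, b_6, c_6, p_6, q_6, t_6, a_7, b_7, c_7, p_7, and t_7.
a_1 = 3.75
b_1 = 5.25
c_1 = 7
a_2 = 1.75
b_2 = 0.25
c_2 = 2
p_2 = 2.25
q_2 = 1.5
a_3 = 1.25
b_3 = 4.5
c_3 = 0.75
q_3 = 3
t_3 = 3
a_4 = 6
b_4 = 6
s_4 = 2
a_5 = 3.25
b_5 = 4.5
c_5 = 3.5
p_5 = 2
t_5 = 1.75
b_6 = 6.25
c_6 = 3.75
p_6 = 2.5
q_6 = 3
t_6 = 3.5
a_7 = 5
b_7 = 2.25
c_7 = 6.5
p_7 = 1.5
t_7 = 1.75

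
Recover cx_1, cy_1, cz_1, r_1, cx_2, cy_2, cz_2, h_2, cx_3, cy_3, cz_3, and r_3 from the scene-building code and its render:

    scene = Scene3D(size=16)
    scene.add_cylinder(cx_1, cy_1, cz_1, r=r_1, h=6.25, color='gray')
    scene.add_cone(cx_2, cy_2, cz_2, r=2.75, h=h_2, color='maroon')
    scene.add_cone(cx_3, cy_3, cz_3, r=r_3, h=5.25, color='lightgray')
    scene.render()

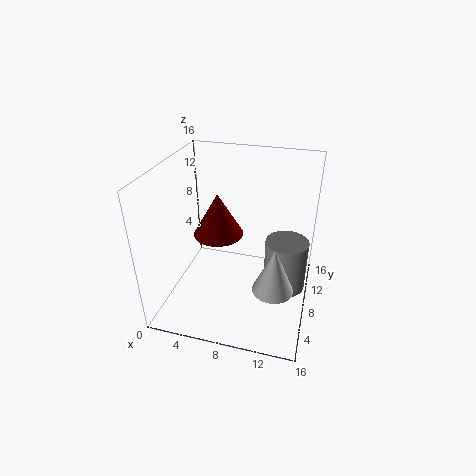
cx_1 = 13.25
cy_1 = 10.25
cz_1 = 0.75
r_1 = 2.5
cx_2 = 5.75
cy_2 = 8
cz_2 = 8.25
h_2 = 4.75
cx_3 = 12.5
cy_3 = 6
cz_3 = 3.25
r_3 = 2.25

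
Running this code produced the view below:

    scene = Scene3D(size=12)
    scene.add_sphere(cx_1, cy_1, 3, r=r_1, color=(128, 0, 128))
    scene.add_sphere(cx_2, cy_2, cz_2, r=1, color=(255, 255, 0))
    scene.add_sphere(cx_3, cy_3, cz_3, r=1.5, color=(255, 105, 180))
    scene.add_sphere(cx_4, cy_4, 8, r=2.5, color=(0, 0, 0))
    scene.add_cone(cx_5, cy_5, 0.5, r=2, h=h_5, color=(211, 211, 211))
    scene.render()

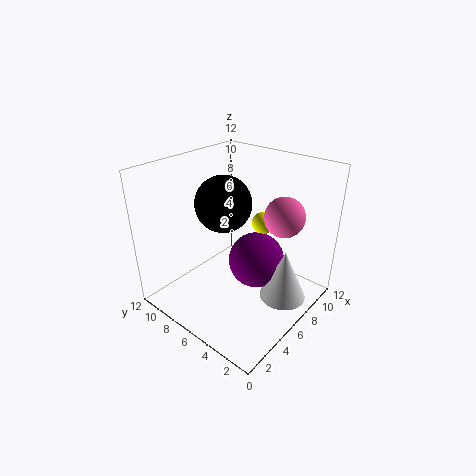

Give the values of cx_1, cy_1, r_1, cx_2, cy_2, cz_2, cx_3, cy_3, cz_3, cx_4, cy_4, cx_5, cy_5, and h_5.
cx_1 = 8, cy_1 = 5.5, r_1 = 2.5, cx_2 = 9.5, cy_2 = 6, cz_2 = 6, cx_3 = 6.5, cy_3 = 2, cz_3 = 9, cx_4 = 7, cy_4 = 8.5, cx_5 = 8, cy_5 = 2.5, h_5 = 4.5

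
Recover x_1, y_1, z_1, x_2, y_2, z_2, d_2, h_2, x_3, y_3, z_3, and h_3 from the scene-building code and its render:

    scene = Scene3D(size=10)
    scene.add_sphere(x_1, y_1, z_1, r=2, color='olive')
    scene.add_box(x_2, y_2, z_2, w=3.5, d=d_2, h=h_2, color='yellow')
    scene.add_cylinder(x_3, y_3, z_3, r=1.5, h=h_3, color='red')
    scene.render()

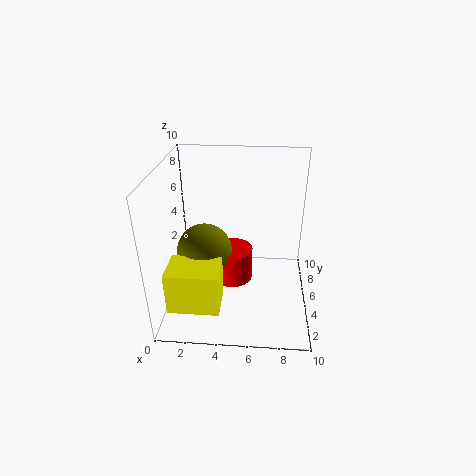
x_1 = 2.5, y_1 = 5.5, z_1 = 3.5, x_2 = 0.5, y_2 = 1.5, z_2 = 1, d_2 = 2.5, h_2 = 3, x_3 = 4.5, y_3 = 6, z_3 = 1, h_3 = 2.5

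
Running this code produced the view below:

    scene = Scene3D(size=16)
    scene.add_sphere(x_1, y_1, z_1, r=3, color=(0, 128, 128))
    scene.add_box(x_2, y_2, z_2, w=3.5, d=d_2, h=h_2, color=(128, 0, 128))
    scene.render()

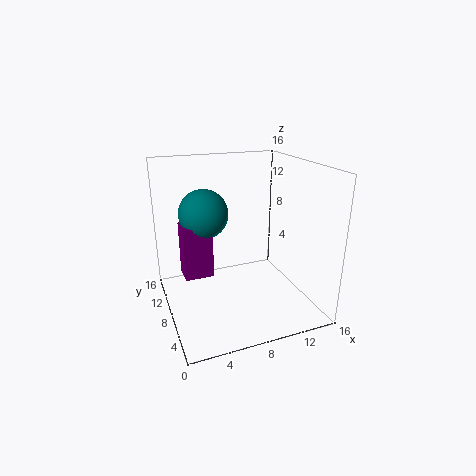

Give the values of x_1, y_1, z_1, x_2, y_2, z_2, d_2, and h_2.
x_1 = 5.5
y_1 = 13
z_1 = 9.5
x_2 = 2.5
y_2 = 11
z_2 = 2
d_2 = 3
h_2 = 6.5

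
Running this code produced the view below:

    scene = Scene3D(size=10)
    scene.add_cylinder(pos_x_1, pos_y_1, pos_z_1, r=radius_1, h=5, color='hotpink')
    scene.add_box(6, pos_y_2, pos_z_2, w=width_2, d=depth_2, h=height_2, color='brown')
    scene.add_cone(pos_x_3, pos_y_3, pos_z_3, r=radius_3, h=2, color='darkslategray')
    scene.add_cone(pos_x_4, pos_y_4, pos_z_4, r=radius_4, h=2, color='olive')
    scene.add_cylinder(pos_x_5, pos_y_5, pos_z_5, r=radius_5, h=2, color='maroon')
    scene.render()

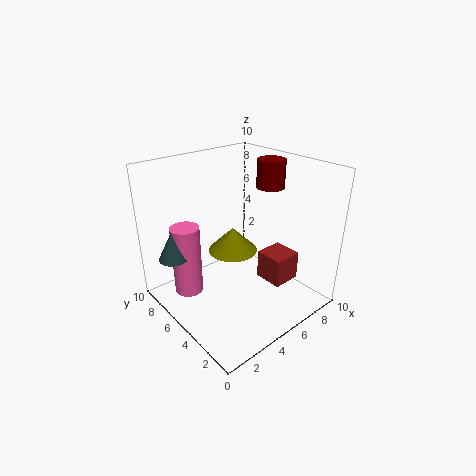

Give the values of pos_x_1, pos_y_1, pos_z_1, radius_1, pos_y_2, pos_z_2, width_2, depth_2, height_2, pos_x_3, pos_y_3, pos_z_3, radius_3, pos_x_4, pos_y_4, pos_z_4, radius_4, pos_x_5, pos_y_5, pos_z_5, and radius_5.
pos_x_1 = 2, pos_y_1 = 7, pos_z_1 = 1, radius_1 = 1, pos_y_2 = 2, pos_z_2 = 2, width_2 = 2, depth_2 = 2, height_2 = 2, pos_x_3 = 1, pos_y_3 = 7, pos_z_3 = 4, radius_3 = 1, pos_x_4 = 7, pos_y_4 = 8, pos_z_4 = 2, radius_4 = 2, pos_x_5 = 8, pos_y_5 = 5, pos_z_5 = 8, radius_5 = 1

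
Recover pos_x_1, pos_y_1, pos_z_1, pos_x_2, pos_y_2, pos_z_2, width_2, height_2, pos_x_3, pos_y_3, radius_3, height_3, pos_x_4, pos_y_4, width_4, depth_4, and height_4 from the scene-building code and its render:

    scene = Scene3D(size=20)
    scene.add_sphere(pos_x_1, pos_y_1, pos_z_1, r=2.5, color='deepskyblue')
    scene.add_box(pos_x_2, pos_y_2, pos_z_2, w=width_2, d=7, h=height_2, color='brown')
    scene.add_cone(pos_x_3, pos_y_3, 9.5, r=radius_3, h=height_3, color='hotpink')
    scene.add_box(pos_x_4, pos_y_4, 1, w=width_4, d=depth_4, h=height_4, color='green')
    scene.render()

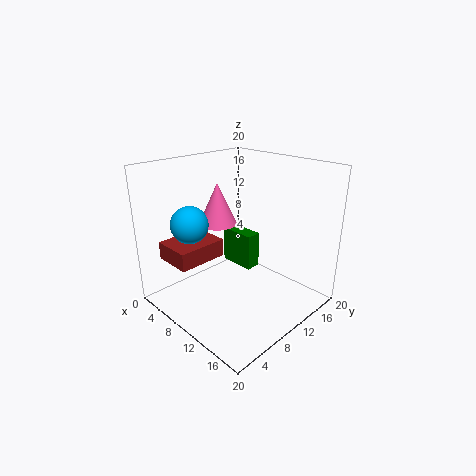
pos_x_1 = 6.5, pos_y_1 = 4.5, pos_z_1 = 12.5, pos_x_2 = 2.5, pos_y_2 = 2, pos_z_2 = 7, width_2 = 5.5, height_2 = 2.5, pos_x_3 = 3, pos_y_3 = 12.5, radius_3 = 3, height_3 = 6.5, pos_x_4 = 0.5, pos_y_4 = 16, width_4 = 6, depth_4 = 2.5, height_4 = 6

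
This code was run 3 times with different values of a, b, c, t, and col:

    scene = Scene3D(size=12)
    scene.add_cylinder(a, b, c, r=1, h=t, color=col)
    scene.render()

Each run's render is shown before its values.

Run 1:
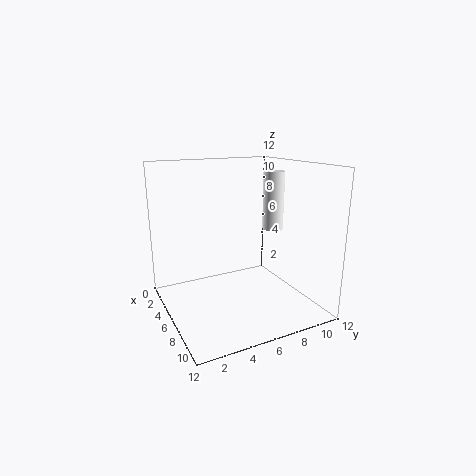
a = 3.5, b = 11, c = 5.5, t = 5.5, col = 'white'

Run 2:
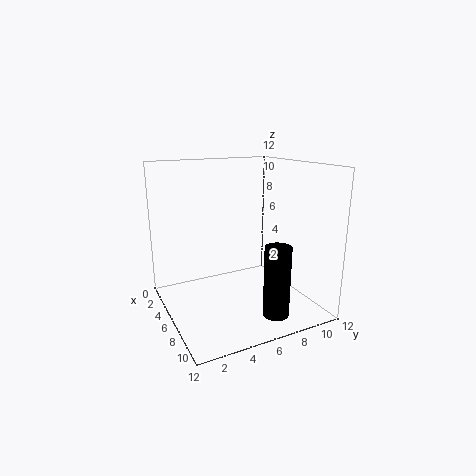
a = 10.5, b = 7, c = 1, t = 5.5, col = 'black'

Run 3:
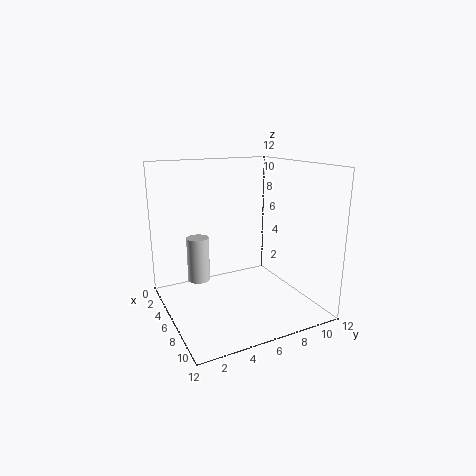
a = 3, b = 3.5, c = 1.5, t = 4, col = 'lightgray'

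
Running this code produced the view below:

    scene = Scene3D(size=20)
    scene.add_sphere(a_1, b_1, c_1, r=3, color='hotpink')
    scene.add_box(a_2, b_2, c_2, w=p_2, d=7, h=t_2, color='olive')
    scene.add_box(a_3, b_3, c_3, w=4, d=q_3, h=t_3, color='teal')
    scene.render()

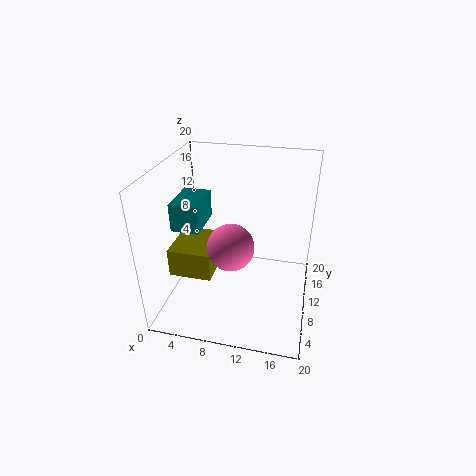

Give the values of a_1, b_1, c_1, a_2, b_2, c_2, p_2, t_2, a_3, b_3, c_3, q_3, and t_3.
a_1 = 10
b_1 = 6
c_1 = 11
a_2 = 1
b_2 = 6
c_2 = 5
p_2 = 6
t_2 = 4
a_3 = 1
b_3 = 8
c_3 = 11
q_3 = 6
t_3 = 4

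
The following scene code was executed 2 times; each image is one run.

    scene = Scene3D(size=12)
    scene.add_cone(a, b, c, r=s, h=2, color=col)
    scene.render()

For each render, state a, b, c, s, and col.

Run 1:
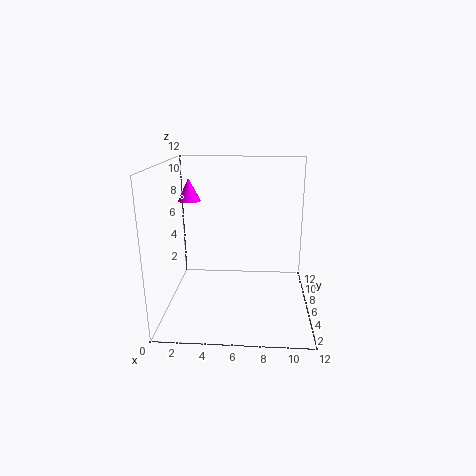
a = 1.5
b = 8.5
c = 8.5
s = 1
col = 'magenta'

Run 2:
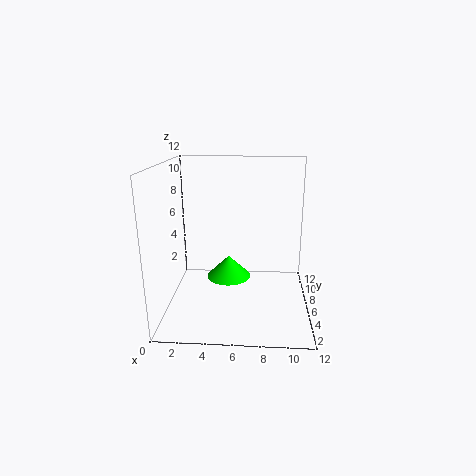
a = 5
b = 8
c = 1.5
s = 2
col = 'lime'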